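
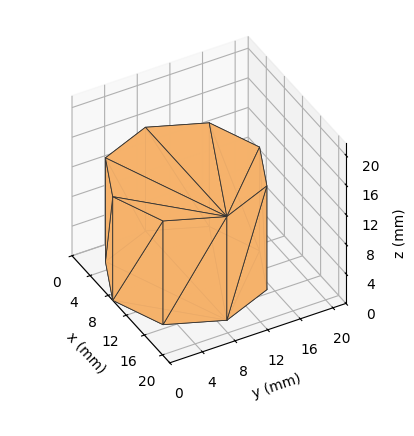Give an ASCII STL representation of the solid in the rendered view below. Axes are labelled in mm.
Reading the render: the shape is a regular 8-sided prism (a cylinder approximated with 8 flat sides), circumscribed radius ≈ 9 mm, height ≈ 14 mm (dimensions read to the nearest mm from the axis ticks). For the STL, each face is triangulated and given an outward normal.

solid part
  facet normal 0.0000 0.0000 -1.0000
    outer loop
      vertex 9.000 18.000 0.000
      vertex 15.364 15.364 0.000
      vertex 18.000 9.000 0.000
    endloop
  endfacet
  facet normal 0.0000 0.0000 -1.0000
    outer loop
      vertex 2.636 15.364 0.000
      vertex 9.000 18.000 0.000
      vertex 18.000 9.000 0.000
    endloop
  endfacet
  facet normal 0.0000 0.0000 -1.0000
    outer loop
      vertex 0.000 9.000 0.000
      vertex 2.636 15.364 0.000
      vertex 18.000 9.000 0.000
    endloop
  endfacet
  facet normal 0.0000 0.0000 -1.0000
    outer loop
      vertex 2.636 2.636 0.000
      vertex 0.000 9.000 0.000
      vertex 18.000 9.000 0.000
    endloop
  endfacet
  facet normal 0.0000 0.0000 -1.0000
    outer loop
      vertex 9.000 0.000 0.000
      vertex 2.636 2.636 0.000
      vertex 18.000 9.000 0.000
    endloop
  endfacet
  facet normal 0.0000 0.0000 -1.0000
    outer loop
      vertex 15.364 2.636 0.000
      vertex 9.000 0.000 0.000
      vertex 18.000 9.000 0.000
    endloop
  endfacet
  facet normal 0.0000 0.0000 1.0000
    outer loop
      vertex 18.000 9.000 14.000
      vertex 15.364 15.364 14.000
      vertex 9.000 18.000 14.000
    endloop
  endfacet
  facet normal 0.0000 0.0000 1.0000
    outer loop
      vertex 18.000 9.000 14.000
      vertex 9.000 18.000 14.000
      vertex 2.636 15.364 14.000
    endloop
  endfacet
  facet normal 0.0000 0.0000 1.0000
    outer loop
      vertex 18.000 9.000 14.000
      vertex 2.636 15.364 14.000
      vertex 0.000 9.000 14.000
    endloop
  endfacet
  facet normal 0.0000 0.0000 1.0000
    outer loop
      vertex 18.000 9.000 14.000
      vertex 0.000 9.000 14.000
      vertex 2.636 2.636 14.000
    endloop
  endfacet
  facet normal 0.0000 0.0000 1.0000
    outer loop
      vertex 18.000 9.000 14.000
      vertex 2.636 2.636 14.000
      vertex 9.000 0.000 14.000
    endloop
  endfacet
  facet normal 0.0000 0.0000 1.0000
    outer loop
      vertex 18.000 9.000 14.000
      vertex 9.000 0.000 14.000
      vertex 15.364 2.636 14.000
    endloop
  endfacet
  facet normal 0.9239 0.3827 0.0000
    outer loop
      vertex 18.000 9.000 0.000
      vertex 15.364 15.364 0.000
      vertex 15.364 15.364 14.000
    endloop
  endfacet
  facet normal 0.9239 0.3827 0.0000
    outer loop
      vertex 18.000 9.000 0.000
      vertex 15.364 15.364 14.000
      vertex 18.000 9.000 14.000
    endloop
  endfacet
  facet normal 0.3827 0.9239 0.0000
    outer loop
      vertex 15.364 15.364 0.000
      vertex 9.000 18.000 0.000
      vertex 9.000 18.000 14.000
    endloop
  endfacet
  facet normal 0.3827 0.9239 0.0000
    outer loop
      vertex 15.364 15.364 0.000
      vertex 9.000 18.000 14.000
      vertex 15.364 15.364 14.000
    endloop
  endfacet
  facet normal -0.3827 0.9239 0.0000
    outer loop
      vertex 9.000 18.000 0.000
      vertex 2.636 15.364 0.000
      vertex 2.636 15.364 14.000
    endloop
  endfacet
  facet normal -0.3827 0.9239 0.0000
    outer loop
      vertex 9.000 18.000 0.000
      vertex 2.636 15.364 14.000
      vertex 9.000 18.000 14.000
    endloop
  endfacet
  facet normal -0.9239 0.3827 0.0000
    outer loop
      vertex 2.636 15.364 0.000
      vertex 0.000 9.000 0.000
      vertex 0.000 9.000 14.000
    endloop
  endfacet
  facet normal -0.9239 0.3827 0.0000
    outer loop
      vertex 2.636 15.364 0.000
      vertex 0.000 9.000 14.000
      vertex 2.636 15.364 14.000
    endloop
  endfacet
  facet normal -0.9239 -0.3827 0.0000
    outer loop
      vertex 0.000 9.000 0.000
      vertex 2.636 2.636 0.000
      vertex 2.636 2.636 14.000
    endloop
  endfacet
  facet normal -0.9239 -0.3827 0.0000
    outer loop
      vertex 0.000 9.000 0.000
      vertex 2.636 2.636 14.000
      vertex 0.000 9.000 14.000
    endloop
  endfacet
  facet normal -0.3827 -0.9239 0.0000
    outer loop
      vertex 2.636 2.636 0.000
      vertex 9.000 0.000 0.000
      vertex 9.000 0.000 14.000
    endloop
  endfacet
  facet normal -0.3827 -0.9239 0.0000
    outer loop
      vertex 2.636 2.636 0.000
      vertex 9.000 0.000 14.000
      vertex 2.636 2.636 14.000
    endloop
  endfacet
  facet normal 0.3827 -0.9239 0.0000
    outer loop
      vertex 9.000 0.000 0.000
      vertex 15.364 2.636 0.000
      vertex 15.364 2.636 14.000
    endloop
  endfacet
  facet normal 0.3827 -0.9239 0.0000
    outer loop
      vertex 9.000 0.000 0.000
      vertex 15.364 2.636 14.000
      vertex 9.000 0.000 14.000
    endloop
  endfacet
  facet normal 0.9239 -0.3827 0.0000
    outer loop
      vertex 15.364 2.636 0.000
      vertex 18.000 9.000 0.000
      vertex 18.000 9.000 14.000
    endloop
  endfacet
  facet normal 0.9239 -0.3827 0.0000
    outer loop
      vertex 15.364 2.636 0.000
      vertex 18.000 9.000 14.000
      vertex 15.364 2.636 14.000
    endloop
  endfacet
endsolid part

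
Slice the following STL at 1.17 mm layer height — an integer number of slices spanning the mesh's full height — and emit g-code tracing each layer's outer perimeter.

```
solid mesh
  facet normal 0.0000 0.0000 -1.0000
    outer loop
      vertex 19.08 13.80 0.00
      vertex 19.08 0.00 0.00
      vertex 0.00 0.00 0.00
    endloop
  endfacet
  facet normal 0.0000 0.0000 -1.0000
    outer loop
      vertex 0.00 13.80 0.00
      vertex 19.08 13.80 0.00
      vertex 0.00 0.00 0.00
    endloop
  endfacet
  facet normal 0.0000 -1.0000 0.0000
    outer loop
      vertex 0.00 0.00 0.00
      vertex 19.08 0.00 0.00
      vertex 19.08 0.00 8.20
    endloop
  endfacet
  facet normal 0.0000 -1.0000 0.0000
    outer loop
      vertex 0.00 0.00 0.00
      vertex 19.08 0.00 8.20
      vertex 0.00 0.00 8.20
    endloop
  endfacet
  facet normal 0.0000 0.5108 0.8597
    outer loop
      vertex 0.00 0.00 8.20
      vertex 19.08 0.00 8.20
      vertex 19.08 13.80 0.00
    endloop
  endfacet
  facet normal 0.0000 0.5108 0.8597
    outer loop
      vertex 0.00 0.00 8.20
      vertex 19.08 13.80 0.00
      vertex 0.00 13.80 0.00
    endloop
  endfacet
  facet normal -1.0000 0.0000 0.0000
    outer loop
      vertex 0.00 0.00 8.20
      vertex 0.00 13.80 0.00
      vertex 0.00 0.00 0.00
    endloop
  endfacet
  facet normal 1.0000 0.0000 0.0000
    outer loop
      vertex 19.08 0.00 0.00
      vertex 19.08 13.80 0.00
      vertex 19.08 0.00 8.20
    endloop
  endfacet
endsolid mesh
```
; perimeter-only toolpath
G21 ; units = mm
G90 ; absolute positioning
G28 ; home
; layer 1
G0 Z1.17
G0 X0.00 Y0.00
G1 X19.08 Y0.00
G1 X19.08 Y11.83
G1 X0.00 Y11.83
G1 X0.00 Y0.00
; layer 2
G0 Z2.34
G0 X0.00 Y0.00
G1 X19.08 Y0.00
G1 X19.08 Y9.86
G1 X0.00 Y9.86
G1 X0.00 Y0.00
; layer 3
G0 Z3.51
G0 X0.00 Y0.00
G1 X19.08 Y0.00
G1 X19.08 Y7.89
G1 X0.00 Y7.89
G1 X0.00 Y0.00
; layer 4
G0 Z4.69
G0 X0.00 Y0.00
G1 X19.08 Y0.00
G1 X19.08 Y5.91
G1 X0.00 Y5.91
G1 X0.00 Y0.00
; layer 5
G0 Z5.86
G0 X0.00 Y0.00
G1 X19.08 Y0.00
G1 X19.08 Y3.94
G1 X0.00 Y3.94
G1 X0.00 Y0.00
; layer 6
G0 Z7.03
G0 X0.00 Y0.00
G1 X19.08 Y0.00
G1 X19.08 Y1.97
G1 X0.00 Y1.97
G1 X0.00 Y0.00
M2 ; end

The solid is a wedge (ramp): 19.1 × 13.8 mm base, rising to 8.2 mm along the y=0 edge and sloping linearly to z=0 at y=13.8. Slicing at Δz = 1.17 mm — 7 equal slices spanning the solid's height, so layer i sits at z = i·h/7 — gives 6 non-empty perimeters. Each is a 4-segment closed polygon; G0 lifts to the layer z and rapids to the start vertex, then G1 traces the edges. The cross-section shrinks linearly with z (the slice at the apex is degenerate and omitted).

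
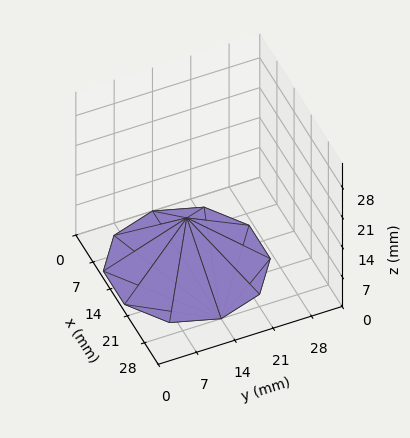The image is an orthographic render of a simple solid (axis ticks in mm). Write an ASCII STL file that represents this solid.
Reading the render: the shape is a regular 10-sided pyramid, base circumscribed radius ≈ 14 mm, apex at z ≈ 11 mm (dimensions read to the nearest mm from the axis ticks). For the STL, each face is triangulated and given an outward normal.

solid part
  facet normal 0.0000 0.0000 -1.0000
    outer loop
      vertex 18.33 27.31 0.00
      vertex 25.33 22.23 0.00
      vertex 28.00 14.00 0.00
    endloop
  endfacet
  facet normal 0.0000 0.0000 -1.0000
    outer loop
      vertex 9.67 27.31 0.00
      vertex 18.33 27.31 0.00
      vertex 28.00 14.00 0.00
    endloop
  endfacet
  facet normal 0.0000 0.0000 -1.0000
    outer loop
      vertex 2.67 22.23 0.00
      vertex 9.67 27.31 0.00
      vertex 28.00 14.00 0.00
    endloop
  endfacet
  facet normal 0.0000 0.0000 -1.0000
    outer loop
      vertex 0.00 14.00 0.00
      vertex 2.67 22.23 0.00
      vertex 28.00 14.00 0.00
    endloop
  endfacet
  facet normal 0.0000 0.0000 -1.0000
    outer loop
      vertex 2.67 5.77 0.00
      vertex 0.00 14.00 0.00
      vertex 28.00 14.00 0.00
    endloop
  endfacet
  facet normal 0.0000 0.0000 -1.0000
    outer loop
      vertex 9.67 0.69 0.00
      vertex 2.67 5.77 0.00
      vertex 28.00 14.00 0.00
    endloop
  endfacet
  facet normal 0.0000 0.0000 -1.0000
    outer loop
      vertex 18.33 0.69 0.00
      vertex 9.67 0.69 0.00
      vertex 28.00 14.00 0.00
    endloop
  endfacet
  facet normal 0.0000 0.0000 -1.0000
    outer loop
      vertex 25.33 5.77 0.00
      vertex 18.33 0.69 0.00
      vertex 28.00 14.00 0.00
    endloop
  endfacet
  facet normal 0.6058 0.1965 0.7710
    outer loop
      vertex 28.00 14.00 0.00
      vertex 25.33 22.23 0.00
      vertex 14.00 14.00 11.00
    endloop
  endfacet
  facet normal 0.3741 0.5155 0.7710
    outer loop
      vertex 25.33 22.23 0.00
      vertex 18.33 27.31 0.00
      vertex 14.00 14.00 11.00
    endloop
  endfacet
  facet normal 0.0000 0.6370 0.7708
    outer loop
      vertex 18.33 27.31 0.00
      vertex 9.67 27.31 0.00
      vertex 14.00 14.00 11.00
    endloop
  endfacet
  facet normal -0.3741 0.5155 0.7710
    outer loop
      vertex 9.67 27.31 0.00
      vertex 2.67 22.23 0.00
      vertex 14.00 14.00 11.00
    endloop
  endfacet
  facet normal -0.6058 0.1965 0.7710
    outer loop
      vertex 2.67 22.23 0.00
      vertex 0.00 14.00 0.00
      vertex 14.00 14.00 11.00
    endloop
  endfacet
  facet normal -0.6058 -0.1965 0.7710
    outer loop
      vertex 0.00 14.00 0.00
      vertex 2.67 5.77 0.00
      vertex 14.00 14.00 11.00
    endloop
  endfacet
  facet normal -0.3741 -0.5155 0.7710
    outer loop
      vertex 2.67 5.77 0.00
      vertex 9.67 0.69 0.00
      vertex 14.00 14.00 11.00
    endloop
  endfacet
  facet normal 0.0000 -0.6370 0.7708
    outer loop
      vertex 9.67 0.69 0.00
      vertex 18.33 0.69 0.00
      vertex 14.00 14.00 11.00
    endloop
  endfacet
  facet normal 0.3741 -0.5155 0.7710
    outer loop
      vertex 18.33 0.69 0.00
      vertex 25.33 5.77 0.00
      vertex 14.00 14.00 11.00
    endloop
  endfacet
  facet normal 0.6058 -0.1965 0.7710
    outer loop
      vertex 25.33 5.77 0.00
      vertex 28.00 14.00 0.00
      vertex 14.00 14.00 11.00
    endloop
  endfacet
endsolid part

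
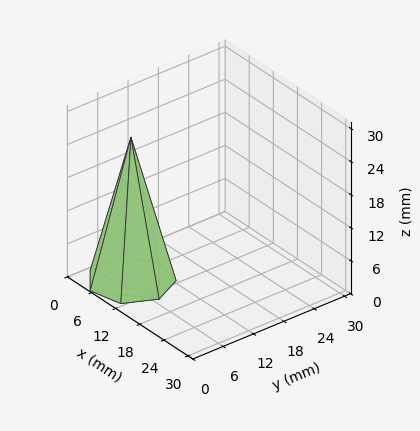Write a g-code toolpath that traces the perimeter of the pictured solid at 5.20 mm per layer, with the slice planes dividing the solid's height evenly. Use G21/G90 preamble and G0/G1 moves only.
Reading the render: the shape is a regular 7-sided pyramid, base circumscribed radius ≈ 7 mm, apex at z ≈ 26 mm (dimensions read to the nearest mm from the axis ticks). For the g-code, the solid's height is divided into equal slices at the stated Δz and each level perimeter traced with G1 moves after a G0 lift.

; perimeter-only toolpath
G21 ; units = mm
G90 ; absolute positioning
G28 ; home
; layer 1
G0 Z5.20
G0 X12.60 Y7.00
G1 X10.49 Y11.38
G1 X5.75 Y12.46
G1 X1.95 Y9.43
G1 X1.95 Y4.57
G1 X5.75 Y1.54
G1 X10.49 Y2.62
G1 X12.60 Y7.00
; layer 2
G0 Z10.40
G0 X11.20 Y7.00
G1 X9.62 Y10.28
G1 X6.06 Y11.09
G1 X3.21 Y8.82
G1 X3.21 Y5.18
G1 X6.06 Y2.91
G1 X9.62 Y3.72
G1 X11.20 Y7.00
; layer 3
G0 Z15.60
G0 X9.80 Y7.00
G1 X8.74 Y9.19
G1 X6.38 Y9.73
G1 X4.48 Y8.22
G1 X4.48 Y5.78
G1 X6.38 Y4.27
G1 X8.74 Y4.81
G1 X9.80 Y7.00
; layer 4
G0 Z20.80
G0 X8.40 Y7.00
G1 X7.87 Y8.09
G1 X6.69 Y8.36
G1 X5.74 Y7.61
G1 X5.74 Y6.39
G1 X6.69 Y5.64
G1 X7.87 Y5.91
G1 X8.40 Y7.00
M2 ; end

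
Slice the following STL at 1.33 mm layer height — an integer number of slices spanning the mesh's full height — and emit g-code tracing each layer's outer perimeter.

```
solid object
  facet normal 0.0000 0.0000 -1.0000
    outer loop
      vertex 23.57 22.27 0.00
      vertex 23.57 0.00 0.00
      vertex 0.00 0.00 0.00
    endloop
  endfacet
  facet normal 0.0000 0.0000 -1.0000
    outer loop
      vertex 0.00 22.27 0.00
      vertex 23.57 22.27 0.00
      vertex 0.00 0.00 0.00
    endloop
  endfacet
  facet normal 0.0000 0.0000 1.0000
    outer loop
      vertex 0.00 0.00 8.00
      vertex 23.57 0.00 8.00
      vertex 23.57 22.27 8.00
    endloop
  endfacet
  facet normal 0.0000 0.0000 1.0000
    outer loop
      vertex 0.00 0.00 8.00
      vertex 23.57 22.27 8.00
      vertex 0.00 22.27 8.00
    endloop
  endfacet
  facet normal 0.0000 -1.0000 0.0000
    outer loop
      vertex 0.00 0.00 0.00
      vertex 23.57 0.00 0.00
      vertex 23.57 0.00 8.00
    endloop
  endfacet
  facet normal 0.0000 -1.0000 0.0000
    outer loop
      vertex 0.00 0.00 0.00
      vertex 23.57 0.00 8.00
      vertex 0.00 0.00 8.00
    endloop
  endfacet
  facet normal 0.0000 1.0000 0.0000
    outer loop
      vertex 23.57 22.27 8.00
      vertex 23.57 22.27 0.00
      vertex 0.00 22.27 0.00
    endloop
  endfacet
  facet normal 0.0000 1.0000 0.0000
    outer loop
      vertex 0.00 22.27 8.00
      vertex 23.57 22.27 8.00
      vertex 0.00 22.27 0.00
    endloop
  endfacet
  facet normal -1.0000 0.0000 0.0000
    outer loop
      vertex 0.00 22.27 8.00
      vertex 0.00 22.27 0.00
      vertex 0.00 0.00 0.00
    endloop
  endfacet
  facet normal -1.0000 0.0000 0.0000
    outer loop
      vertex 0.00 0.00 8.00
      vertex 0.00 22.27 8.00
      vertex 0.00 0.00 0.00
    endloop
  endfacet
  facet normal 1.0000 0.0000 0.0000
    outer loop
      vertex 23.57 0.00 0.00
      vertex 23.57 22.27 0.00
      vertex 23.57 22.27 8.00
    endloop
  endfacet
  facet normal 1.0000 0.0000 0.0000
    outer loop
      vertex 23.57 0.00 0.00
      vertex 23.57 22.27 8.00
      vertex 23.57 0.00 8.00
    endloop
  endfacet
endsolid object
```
; perimeter-only toolpath
G21 ; units = mm
G90 ; absolute positioning
G28 ; home
; layer 1
G0 Z1.33
G0 X0.00 Y0.00
G1 X23.57 Y0.00
G1 X23.57 Y22.27
G1 X0.00 Y22.27
G1 X0.00 Y0.00
; layer 2
G0 Z2.67
G0 X0.00 Y0.00
G1 X23.57 Y0.00
G1 X23.57 Y22.27
G1 X0.00 Y22.27
G1 X0.00 Y0.00
; layer 3
G0 Z4.00
G0 X0.00 Y0.00
G1 X23.57 Y0.00
G1 X23.57 Y22.27
G1 X0.00 Y22.27
G1 X0.00 Y0.00
; layer 4
G0 Z5.33
G0 X0.00 Y0.00
G1 X23.57 Y0.00
G1 X23.57 Y22.27
G1 X0.00 Y22.27
G1 X0.00 Y0.00
; layer 5
G0 Z6.67
G0 X0.00 Y0.00
G1 X23.57 Y0.00
G1 X23.57 Y22.27
G1 X0.00 Y22.27
G1 X0.00 Y0.00
; layer 6
G0 Z8.00
G0 X0.00 Y0.00
G1 X23.57 Y0.00
G1 X23.57 Y22.27
G1 X0.00 Y22.27
G1 X0.00 Y0.00
M2 ; end

The solid is a rectangular box, roughly 23.6 × 22.3 mm footprint and 8 mm tall. Slicing at Δz = 1.33 mm — 6 equal slices spanning the solid's height, so layer i sits at z = i·h/6 — gives 6 non-empty perimeters. Each is a 4-segment closed polygon; G0 lifts to the layer z and rapids to the start vertex, then G1 traces the edges.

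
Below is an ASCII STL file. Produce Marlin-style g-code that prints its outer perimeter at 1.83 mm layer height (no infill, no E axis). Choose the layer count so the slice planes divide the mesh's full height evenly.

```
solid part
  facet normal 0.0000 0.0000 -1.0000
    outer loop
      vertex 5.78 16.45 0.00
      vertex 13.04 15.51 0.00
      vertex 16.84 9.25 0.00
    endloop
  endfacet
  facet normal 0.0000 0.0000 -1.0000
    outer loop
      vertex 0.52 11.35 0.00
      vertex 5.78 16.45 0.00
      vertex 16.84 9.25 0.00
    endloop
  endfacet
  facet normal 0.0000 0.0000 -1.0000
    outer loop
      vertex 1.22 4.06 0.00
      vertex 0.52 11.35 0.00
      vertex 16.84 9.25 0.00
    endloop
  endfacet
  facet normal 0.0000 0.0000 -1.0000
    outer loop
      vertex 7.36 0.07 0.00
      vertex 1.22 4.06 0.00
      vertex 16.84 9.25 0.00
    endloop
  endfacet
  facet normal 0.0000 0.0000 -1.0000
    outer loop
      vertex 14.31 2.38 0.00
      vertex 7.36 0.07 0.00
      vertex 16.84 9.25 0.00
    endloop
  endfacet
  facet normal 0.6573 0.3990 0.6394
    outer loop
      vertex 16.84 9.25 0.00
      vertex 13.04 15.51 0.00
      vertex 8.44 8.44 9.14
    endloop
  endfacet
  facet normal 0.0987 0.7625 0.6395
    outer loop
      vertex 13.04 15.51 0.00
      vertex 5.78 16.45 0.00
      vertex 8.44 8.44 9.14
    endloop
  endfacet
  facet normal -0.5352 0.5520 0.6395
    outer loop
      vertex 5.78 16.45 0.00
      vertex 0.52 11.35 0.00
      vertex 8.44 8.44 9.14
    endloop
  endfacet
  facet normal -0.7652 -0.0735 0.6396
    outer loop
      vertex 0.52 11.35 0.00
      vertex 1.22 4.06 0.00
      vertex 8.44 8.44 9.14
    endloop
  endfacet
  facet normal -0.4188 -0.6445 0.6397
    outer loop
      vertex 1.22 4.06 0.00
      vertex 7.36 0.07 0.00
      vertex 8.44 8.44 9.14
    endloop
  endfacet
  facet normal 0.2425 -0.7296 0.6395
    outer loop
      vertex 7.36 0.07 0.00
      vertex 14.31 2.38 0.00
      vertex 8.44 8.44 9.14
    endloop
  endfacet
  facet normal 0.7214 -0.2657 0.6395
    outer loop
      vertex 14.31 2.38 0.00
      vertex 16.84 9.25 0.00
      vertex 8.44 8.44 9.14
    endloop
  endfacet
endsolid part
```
; perimeter-only toolpath
G21 ; units = mm
G90 ; absolute positioning
G28 ; home
; layer 1
G0 Z1.83
G0 X15.16 Y9.09
G1 X12.12 Y14.10
G1 X6.31 Y14.85
G1 X2.10 Y10.77
G1 X2.66 Y4.94
G1 X7.58 Y1.74
G1 X13.14 Y3.59
G1 X15.16 Y9.09
; layer 2
G0 Z3.66
G0 X13.48 Y8.93
G1 X11.20 Y12.68
G1 X6.84 Y13.25
G1 X3.69 Y10.19
G1 X4.11 Y5.81
G1 X7.79 Y3.42
G1 X11.96 Y4.80
G1 X13.48 Y8.93
; layer 3
G0 Z5.48
G0 X11.80 Y8.76
G1 X10.28 Y11.27
G1 X7.38 Y11.64
G1 X5.27 Y9.60
G1 X5.55 Y6.69
G1 X8.01 Y5.09
G1 X10.79 Y6.02
G1 X11.80 Y8.76
; layer 4
G0 Z7.31
G0 X10.12 Y8.60
G1 X9.36 Y9.85
G1 X7.91 Y10.04
G1 X6.86 Y9.02
G1 X7.00 Y7.56
G1 X8.22 Y6.77
G1 X9.61 Y7.23
G1 X10.12 Y8.60
M2 ; end

The solid is a regular 7-sided pyramid, base circumscribed radius ≈ 8.44 mm, apex at z ≈ 9.14 mm. Slicing at Δz = 1.83 mm — 5 equal slices spanning the solid's height, so layer i sits at z = i·h/5 — gives 4 non-empty perimeters. Each is a 7-segment closed polygon; G0 lifts to the layer z and rapids to the start vertex, then G1 traces the edges. The cross-section shrinks linearly with z (the slice at the apex is degenerate and omitted).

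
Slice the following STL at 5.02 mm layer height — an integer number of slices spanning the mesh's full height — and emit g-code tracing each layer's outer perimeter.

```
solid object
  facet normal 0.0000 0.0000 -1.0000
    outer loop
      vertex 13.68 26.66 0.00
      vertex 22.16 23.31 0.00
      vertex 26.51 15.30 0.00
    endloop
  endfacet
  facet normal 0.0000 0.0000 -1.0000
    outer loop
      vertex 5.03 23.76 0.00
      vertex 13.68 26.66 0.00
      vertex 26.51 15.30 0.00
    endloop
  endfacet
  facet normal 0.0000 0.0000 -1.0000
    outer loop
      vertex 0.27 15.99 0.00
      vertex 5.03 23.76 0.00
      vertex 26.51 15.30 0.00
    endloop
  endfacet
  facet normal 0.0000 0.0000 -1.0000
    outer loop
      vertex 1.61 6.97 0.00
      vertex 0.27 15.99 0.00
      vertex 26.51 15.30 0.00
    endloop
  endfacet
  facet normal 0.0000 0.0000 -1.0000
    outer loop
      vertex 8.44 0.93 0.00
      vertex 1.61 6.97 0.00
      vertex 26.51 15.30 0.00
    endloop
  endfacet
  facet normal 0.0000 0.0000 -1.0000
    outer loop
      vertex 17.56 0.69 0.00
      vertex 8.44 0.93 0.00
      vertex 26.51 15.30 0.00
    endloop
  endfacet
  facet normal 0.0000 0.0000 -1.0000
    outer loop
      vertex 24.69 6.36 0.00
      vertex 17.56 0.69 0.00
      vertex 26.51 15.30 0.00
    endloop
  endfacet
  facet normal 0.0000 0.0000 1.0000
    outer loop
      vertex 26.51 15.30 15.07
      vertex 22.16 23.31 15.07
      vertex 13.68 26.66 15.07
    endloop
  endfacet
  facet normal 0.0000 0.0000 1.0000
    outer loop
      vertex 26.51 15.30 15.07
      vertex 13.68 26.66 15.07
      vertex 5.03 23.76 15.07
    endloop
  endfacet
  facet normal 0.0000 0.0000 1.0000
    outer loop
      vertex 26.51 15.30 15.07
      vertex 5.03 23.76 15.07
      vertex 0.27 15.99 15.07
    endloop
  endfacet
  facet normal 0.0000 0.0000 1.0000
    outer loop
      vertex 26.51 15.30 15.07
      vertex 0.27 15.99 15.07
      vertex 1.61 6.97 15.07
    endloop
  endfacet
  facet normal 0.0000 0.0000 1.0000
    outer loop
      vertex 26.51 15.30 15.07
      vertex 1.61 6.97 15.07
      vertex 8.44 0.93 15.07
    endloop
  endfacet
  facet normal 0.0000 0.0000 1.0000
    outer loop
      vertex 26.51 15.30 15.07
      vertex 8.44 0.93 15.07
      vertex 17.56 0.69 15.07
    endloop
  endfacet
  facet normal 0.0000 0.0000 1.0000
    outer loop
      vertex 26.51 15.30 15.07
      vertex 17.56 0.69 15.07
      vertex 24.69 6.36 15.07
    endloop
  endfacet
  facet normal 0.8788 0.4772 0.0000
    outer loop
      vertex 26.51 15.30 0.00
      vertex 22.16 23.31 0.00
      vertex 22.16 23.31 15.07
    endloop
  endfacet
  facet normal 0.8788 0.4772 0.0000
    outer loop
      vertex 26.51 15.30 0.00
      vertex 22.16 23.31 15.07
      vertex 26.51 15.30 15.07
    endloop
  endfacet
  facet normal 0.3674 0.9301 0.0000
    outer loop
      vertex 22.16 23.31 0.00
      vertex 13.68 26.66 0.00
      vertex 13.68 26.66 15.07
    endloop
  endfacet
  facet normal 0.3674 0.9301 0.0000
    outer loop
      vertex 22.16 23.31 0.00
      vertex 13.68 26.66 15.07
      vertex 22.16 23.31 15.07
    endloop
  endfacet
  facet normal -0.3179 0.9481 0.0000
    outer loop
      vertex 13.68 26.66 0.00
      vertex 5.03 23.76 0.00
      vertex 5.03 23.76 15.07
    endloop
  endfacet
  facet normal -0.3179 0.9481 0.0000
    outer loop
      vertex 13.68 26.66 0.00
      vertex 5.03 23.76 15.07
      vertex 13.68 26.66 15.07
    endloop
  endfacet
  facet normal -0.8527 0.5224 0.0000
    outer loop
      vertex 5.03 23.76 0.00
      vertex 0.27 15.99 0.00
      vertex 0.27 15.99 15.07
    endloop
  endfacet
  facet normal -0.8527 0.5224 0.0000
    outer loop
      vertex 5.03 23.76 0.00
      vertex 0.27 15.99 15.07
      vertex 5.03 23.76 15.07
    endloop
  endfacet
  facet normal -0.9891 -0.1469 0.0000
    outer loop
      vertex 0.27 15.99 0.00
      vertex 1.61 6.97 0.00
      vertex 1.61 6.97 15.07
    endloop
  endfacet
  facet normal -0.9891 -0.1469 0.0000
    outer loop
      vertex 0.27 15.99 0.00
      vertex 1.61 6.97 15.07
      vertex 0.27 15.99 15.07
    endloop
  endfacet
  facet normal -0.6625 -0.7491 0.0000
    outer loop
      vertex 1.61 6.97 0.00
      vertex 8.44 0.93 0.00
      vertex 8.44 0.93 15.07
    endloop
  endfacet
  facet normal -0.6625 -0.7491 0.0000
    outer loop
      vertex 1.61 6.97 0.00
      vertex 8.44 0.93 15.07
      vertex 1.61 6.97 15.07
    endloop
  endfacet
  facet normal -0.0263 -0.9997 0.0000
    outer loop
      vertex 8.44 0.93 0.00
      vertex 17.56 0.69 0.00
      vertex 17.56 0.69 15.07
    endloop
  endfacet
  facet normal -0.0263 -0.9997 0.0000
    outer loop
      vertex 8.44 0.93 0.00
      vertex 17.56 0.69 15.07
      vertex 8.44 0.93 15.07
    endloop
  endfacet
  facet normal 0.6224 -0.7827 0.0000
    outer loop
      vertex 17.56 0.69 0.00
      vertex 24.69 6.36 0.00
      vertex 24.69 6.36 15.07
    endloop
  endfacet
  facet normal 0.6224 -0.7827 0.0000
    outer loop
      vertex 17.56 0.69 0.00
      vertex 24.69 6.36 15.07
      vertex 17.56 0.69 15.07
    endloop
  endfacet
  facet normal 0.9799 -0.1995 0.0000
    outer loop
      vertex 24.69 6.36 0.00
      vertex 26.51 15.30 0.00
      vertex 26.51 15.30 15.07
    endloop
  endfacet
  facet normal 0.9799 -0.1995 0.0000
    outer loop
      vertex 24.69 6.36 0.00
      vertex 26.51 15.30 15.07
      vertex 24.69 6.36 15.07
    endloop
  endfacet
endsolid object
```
; perimeter-only toolpath
G21 ; units = mm
G90 ; absolute positioning
G28 ; home
; layer 1
G0 Z5.02
G0 X26.51 Y15.30
G1 X22.16 Y23.31
G1 X13.68 Y26.66
G1 X5.03 Y23.76
G1 X0.27 Y15.99
G1 X1.61 Y6.97
G1 X8.44 Y0.93
G1 X17.56 Y0.69
G1 X24.69 Y6.36
G1 X26.51 Y15.30
; layer 2
G0 Z10.05
G0 X26.51 Y15.30
G1 X22.16 Y23.31
G1 X13.68 Y26.66
G1 X5.03 Y23.76
G1 X0.27 Y15.99
G1 X1.61 Y6.97
G1 X8.44 Y0.93
G1 X17.56 Y0.69
G1 X24.69 Y6.36
G1 X26.51 Y15.30
; layer 3
G0 Z15.07
G0 X26.51 Y15.30
G1 X22.16 Y23.31
G1 X13.68 Y26.66
G1 X5.03 Y23.76
G1 X0.27 Y15.99
G1 X1.61 Y6.97
G1 X8.44 Y0.93
G1 X17.56 Y0.69
G1 X24.69 Y6.36
G1 X26.51 Y15.30
M2 ; end

The solid is a regular 9-sided prism (a cylinder approximated with 9 flat sides), circumscribed radius ≈ 13.3 mm, height ≈ 15.1 mm. Slicing at Δz = 5.02 mm — 3 equal slices spanning the solid's height, so layer i sits at z = i·h/3 — gives 3 non-empty perimeters. Each is a 9-segment closed polygon; G0 lifts to the layer z and rapids to the start vertex, then G1 traces the edges.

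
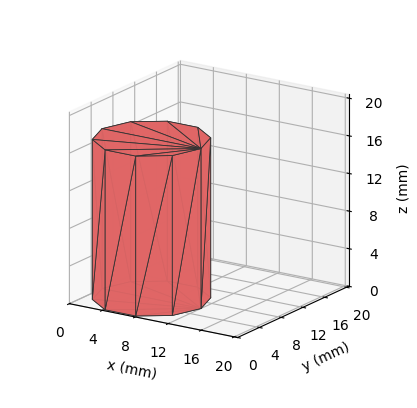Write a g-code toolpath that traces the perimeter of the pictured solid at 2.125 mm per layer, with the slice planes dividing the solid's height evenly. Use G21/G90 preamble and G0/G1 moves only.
Reading the render: the shape is a regular 10-sided prism (a cylinder approximated with 10 flat sides), circumscribed radius ≈ 6 mm, height ≈ 17 mm (dimensions read to the nearest mm from the axis ticks). For the g-code, the solid's height is divided into equal slices at the stated Δz and each level perimeter traced with G1 moves after a G0 lift.

; perimeter-only toolpath
G21 ; units = mm
G90 ; absolute positioning
G28 ; home
; layer 1
G0 Z2.125
G0 X12.000 Y6.000
G1 X10.854 Y9.527
G1 X7.854 Y11.706
G1 X4.146 Y11.706
G1 X1.146 Y9.527
G1 X0.000 Y6.000
G1 X1.146 Y2.473
G1 X4.146 Y0.294
G1 X7.854 Y0.294
G1 X10.854 Y2.473
G1 X12.000 Y6.000
; layer 2
G0 Z4.250
G0 X12.000 Y6.000
G1 X10.854 Y9.527
G1 X7.854 Y11.706
G1 X4.146 Y11.706
G1 X1.146 Y9.527
G1 X0.000 Y6.000
G1 X1.146 Y2.473
G1 X4.146 Y0.294
G1 X7.854 Y0.294
G1 X10.854 Y2.473
G1 X12.000 Y6.000
; layer 3
G0 Z6.375
G0 X12.000 Y6.000
G1 X10.854 Y9.527
G1 X7.854 Y11.706
G1 X4.146 Y11.706
G1 X1.146 Y9.527
G1 X0.000 Y6.000
G1 X1.146 Y2.473
G1 X4.146 Y0.294
G1 X7.854 Y0.294
G1 X10.854 Y2.473
G1 X12.000 Y6.000
; layer 4
G0 Z8.500
G0 X12.000 Y6.000
G1 X10.854 Y9.527
G1 X7.854 Y11.706
G1 X4.146 Y11.706
G1 X1.146 Y9.527
G1 X0.000 Y6.000
G1 X1.146 Y2.473
G1 X4.146 Y0.294
G1 X7.854 Y0.294
G1 X10.854 Y2.473
G1 X12.000 Y6.000
; layer 5
G0 Z10.625
G0 X12.000 Y6.000
G1 X10.854 Y9.527
G1 X7.854 Y11.706
G1 X4.146 Y11.706
G1 X1.146 Y9.527
G1 X0.000 Y6.000
G1 X1.146 Y2.473
G1 X4.146 Y0.294
G1 X7.854 Y0.294
G1 X10.854 Y2.473
G1 X12.000 Y6.000
; layer 6
G0 Z12.750
G0 X12.000 Y6.000
G1 X10.854 Y9.527
G1 X7.854 Y11.706
G1 X4.146 Y11.706
G1 X1.146 Y9.527
G1 X0.000 Y6.000
G1 X1.146 Y2.473
G1 X4.146 Y0.294
G1 X7.854 Y0.294
G1 X10.854 Y2.473
G1 X12.000 Y6.000
; layer 7
G0 Z14.875
G0 X12.000 Y6.000
G1 X10.854 Y9.527
G1 X7.854 Y11.706
G1 X4.146 Y11.706
G1 X1.146 Y9.527
G1 X0.000 Y6.000
G1 X1.146 Y2.473
G1 X4.146 Y0.294
G1 X7.854 Y0.294
G1 X10.854 Y2.473
G1 X12.000 Y6.000
; layer 8
G0 Z17.000
G0 X12.000 Y6.000
G1 X10.854 Y9.527
G1 X7.854 Y11.706
G1 X4.146 Y11.706
G1 X1.146 Y9.527
G1 X0.000 Y6.000
G1 X1.146 Y2.473
G1 X4.146 Y0.294
G1 X7.854 Y0.294
G1 X10.854 Y2.473
G1 X12.000 Y6.000
M2 ; end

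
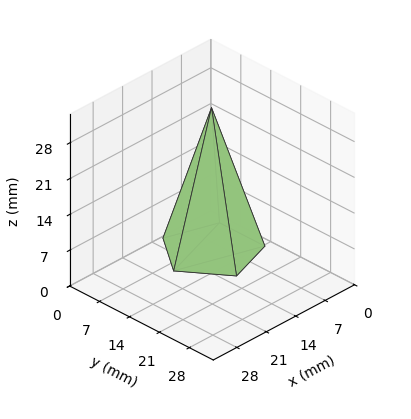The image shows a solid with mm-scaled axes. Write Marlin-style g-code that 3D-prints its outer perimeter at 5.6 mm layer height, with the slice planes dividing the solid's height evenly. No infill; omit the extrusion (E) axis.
Reading the render: the shape is a regular 5-sided pyramid, base circumscribed radius ≈ 9 mm, apex at z ≈ 28 mm (dimensions read to the nearest mm from the axis ticks). For the g-code, the solid's height is divided into equal slices at the stated Δz and each level perimeter traced with G1 moves after a G0 lift.

; perimeter-only toolpath
G21 ; units = mm
G90 ; absolute positioning
G28 ; home
; layer 1
G0 Z5.6
G0 X16.2 Y9.0
G1 X11.2 Y15.9
G1 X3.2 Y13.2
G1 X3.2 Y4.8
G1 X11.2 Y2.1
G1 X16.2 Y9.0
; layer 2
G0 Z11.2
G0 X14.4 Y9.0
G1 X10.7 Y14.2
G1 X4.6 Y12.2
G1 X4.6 Y5.8
G1 X10.7 Y3.8
G1 X14.4 Y9.0
; layer 3
G0 Z16.8
G0 X12.6 Y9.0
G1 X10.1 Y12.4
G1 X6.1 Y11.1
G1 X6.1 Y6.9
G1 X10.1 Y5.6
G1 X12.6 Y9.0
; layer 4
G0 Z22.4
G0 X10.8 Y9.0
G1 X9.6 Y10.7
G1 X7.5 Y10.1
G1 X7.5 Y7.9
G1 X9.6 Y7.3
G1 X10.8 Y9.0
M2 ; end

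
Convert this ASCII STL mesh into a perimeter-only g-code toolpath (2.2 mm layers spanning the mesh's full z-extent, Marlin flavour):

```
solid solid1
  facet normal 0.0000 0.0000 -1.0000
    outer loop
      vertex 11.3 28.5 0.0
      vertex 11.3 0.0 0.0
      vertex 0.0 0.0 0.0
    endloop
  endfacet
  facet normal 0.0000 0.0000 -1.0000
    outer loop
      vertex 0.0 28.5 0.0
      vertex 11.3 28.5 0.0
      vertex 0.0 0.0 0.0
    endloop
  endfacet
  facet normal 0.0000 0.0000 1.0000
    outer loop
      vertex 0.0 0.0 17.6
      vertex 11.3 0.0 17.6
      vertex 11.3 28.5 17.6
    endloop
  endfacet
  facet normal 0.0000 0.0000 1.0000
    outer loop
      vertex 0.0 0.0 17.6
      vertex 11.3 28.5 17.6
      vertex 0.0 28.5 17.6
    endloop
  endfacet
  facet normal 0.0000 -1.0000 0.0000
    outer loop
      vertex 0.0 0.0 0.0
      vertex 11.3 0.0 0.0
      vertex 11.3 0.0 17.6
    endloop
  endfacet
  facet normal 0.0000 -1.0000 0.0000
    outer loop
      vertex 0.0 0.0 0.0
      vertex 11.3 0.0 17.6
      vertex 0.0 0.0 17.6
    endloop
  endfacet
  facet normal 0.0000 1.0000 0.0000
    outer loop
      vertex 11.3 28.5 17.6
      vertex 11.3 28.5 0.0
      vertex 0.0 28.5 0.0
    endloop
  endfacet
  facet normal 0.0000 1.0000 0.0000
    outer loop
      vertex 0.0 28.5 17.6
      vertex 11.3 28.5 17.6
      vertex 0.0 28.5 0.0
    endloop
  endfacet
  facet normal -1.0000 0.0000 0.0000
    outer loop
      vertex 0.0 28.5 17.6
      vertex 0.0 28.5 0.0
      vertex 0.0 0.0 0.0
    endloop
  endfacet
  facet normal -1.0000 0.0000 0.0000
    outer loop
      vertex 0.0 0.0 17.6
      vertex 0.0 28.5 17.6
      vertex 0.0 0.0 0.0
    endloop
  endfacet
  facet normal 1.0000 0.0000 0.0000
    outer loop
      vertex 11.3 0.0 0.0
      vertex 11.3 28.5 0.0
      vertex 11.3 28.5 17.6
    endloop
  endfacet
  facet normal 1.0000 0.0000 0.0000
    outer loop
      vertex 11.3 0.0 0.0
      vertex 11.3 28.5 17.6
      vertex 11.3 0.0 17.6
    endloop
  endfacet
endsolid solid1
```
; perimeter-only toolpath
G21 ; units = mm
G90 ; absolute positioning
G28 ; home
; layer 1
G0 Z2.2
G0 X0.0 Y0.0
G1 X11.3 Y0.0
G1 X11.3 Y28.5
G1 X0.0 Y28.5
G1 X0.0 Y0.0
; layer 2
G0 Z4.4
G0 X0.0 Y0.0
G1 X11.3 Y0.0
G1 X11.3 Y28.5
G1 X0.0 Y28.5
G1 X0.0 Y0.0
; layer 3
G0 Z6.6
G0 X0.0 Y0.0
G1 X11.3 Y0.0
G1 X11.3 Y28.5
G1 X0.0 Y28.5
G1 X0.0 Y0.0
; layer 4
G0 Z8.8
G0 X0.0 Y0.0
G1 X11.3 Y0.0
G1 X11.3 Y28.5
G1 X0.0 Y28.5
G1 X0.0 Y0.0
; layer 5
G0 Z11.0
G0 X0.0 Y0.0
G1 X11.3 Y0.0
G1 X11.3 Y28.5
G1 X0.0 Y28.5
G1 X0.0 Y0.0
; layer 6
G0 Z13.2
G0 X0.0 Y0.0
G1 X11.3 Y0.0
G1 X11.3 Y28.5
G1 X0.0 Y28.5
G1 X0.0 Y0.0
; layer 7
G0 Z15.4
G0 X0.0 Y0.0
G1 X11.3 Y0.0
G1 X11.3 Y28.5
G1 X0.0 Y28.5
G1 X0.0 Y0.0
; layer 8
G0 Z17.6
G0 X0.0 Y0.0
G1 X11.3 Y0.0
G1 X11.3 Y28.5
G1 X0.0 Y28.5
G1 X0.0 Y0.0
M2 ; end

The solid is a rectangular box, roughly 11.3 × 28.5 mm footprint and 17.6 mm tall. Slicing at Δz = 2.2 mm — 8 equal slices spanning the solid's height, so layer i sits at z = i·h/8 — gives 8 non-empty perimeters. Each is a 4-segment closed polygon; G0 lifts to the layer z and rapids to the start vertex, then G1 traces the edges.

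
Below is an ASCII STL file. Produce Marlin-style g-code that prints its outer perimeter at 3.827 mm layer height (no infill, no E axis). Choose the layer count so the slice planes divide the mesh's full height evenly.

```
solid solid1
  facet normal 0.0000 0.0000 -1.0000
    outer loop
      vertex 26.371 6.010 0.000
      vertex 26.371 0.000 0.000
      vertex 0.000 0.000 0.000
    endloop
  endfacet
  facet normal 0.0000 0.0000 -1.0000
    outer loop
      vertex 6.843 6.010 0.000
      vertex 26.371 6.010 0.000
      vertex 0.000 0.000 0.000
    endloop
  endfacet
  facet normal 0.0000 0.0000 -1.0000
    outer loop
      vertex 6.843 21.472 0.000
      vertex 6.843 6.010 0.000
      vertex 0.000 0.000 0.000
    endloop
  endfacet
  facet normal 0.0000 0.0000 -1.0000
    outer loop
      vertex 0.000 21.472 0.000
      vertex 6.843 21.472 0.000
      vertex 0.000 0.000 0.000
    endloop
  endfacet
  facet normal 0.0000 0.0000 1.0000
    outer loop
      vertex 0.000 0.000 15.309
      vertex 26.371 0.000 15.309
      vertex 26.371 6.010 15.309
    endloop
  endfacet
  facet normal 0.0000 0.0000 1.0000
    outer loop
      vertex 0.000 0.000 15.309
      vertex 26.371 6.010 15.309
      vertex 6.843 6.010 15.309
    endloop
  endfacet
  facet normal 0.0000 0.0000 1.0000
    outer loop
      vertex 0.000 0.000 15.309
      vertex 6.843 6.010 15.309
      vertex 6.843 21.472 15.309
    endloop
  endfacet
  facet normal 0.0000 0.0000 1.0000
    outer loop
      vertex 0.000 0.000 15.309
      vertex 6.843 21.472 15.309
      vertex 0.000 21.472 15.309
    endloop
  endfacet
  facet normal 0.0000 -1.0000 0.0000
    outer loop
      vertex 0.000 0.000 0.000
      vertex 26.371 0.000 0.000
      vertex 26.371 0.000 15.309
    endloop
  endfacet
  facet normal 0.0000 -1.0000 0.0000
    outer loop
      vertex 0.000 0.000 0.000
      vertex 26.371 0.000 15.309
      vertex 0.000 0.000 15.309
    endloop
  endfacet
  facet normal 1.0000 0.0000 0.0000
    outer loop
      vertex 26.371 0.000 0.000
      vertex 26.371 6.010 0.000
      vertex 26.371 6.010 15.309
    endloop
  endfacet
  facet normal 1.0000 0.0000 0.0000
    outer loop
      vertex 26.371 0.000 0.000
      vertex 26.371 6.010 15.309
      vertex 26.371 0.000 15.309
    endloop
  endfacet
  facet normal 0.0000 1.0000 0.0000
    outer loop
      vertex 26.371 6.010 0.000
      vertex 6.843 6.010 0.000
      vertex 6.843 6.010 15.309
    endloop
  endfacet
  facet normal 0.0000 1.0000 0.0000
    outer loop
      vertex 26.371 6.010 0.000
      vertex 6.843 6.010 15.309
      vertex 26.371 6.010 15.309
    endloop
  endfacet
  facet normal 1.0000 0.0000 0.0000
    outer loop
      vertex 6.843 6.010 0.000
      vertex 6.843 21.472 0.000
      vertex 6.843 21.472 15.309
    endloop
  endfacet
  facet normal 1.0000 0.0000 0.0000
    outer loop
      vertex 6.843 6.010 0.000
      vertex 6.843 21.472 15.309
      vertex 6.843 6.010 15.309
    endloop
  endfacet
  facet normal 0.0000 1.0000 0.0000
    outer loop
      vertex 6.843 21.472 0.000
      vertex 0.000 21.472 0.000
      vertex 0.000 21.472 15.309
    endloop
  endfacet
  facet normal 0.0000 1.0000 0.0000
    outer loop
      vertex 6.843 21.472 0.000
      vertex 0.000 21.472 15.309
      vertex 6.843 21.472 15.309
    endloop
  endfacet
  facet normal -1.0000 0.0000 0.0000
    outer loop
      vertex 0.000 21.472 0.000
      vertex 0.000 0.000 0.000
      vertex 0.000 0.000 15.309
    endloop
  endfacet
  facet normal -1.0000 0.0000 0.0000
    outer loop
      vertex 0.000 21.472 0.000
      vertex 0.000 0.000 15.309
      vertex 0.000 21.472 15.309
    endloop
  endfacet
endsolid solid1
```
; perimeter-only toolpath
G21 ; units = mm
G90 ; absolute positioning
G28 ; home
; layer 1
G0 Z3.827
G0 X0.000 Y0.000
G1 X26.371 Y0.000
G1 X26.371 Y6.010
G1 X6.843 Y6.010
G1 X6.843 Y21.472
G1 X0.000 Y21.472
G1 X0.000 Y0.000
; layer 2
G0 Z7.654
G0 X0.000 Y0.000
G1 X26.371 Y0.000
G1 X26.371 Y6.010
G1 X6.843 Y6.010
G1 X6.843 Y21.472
G1 X0.000 Y21.472
G1 X0.000 Y0.000
; layer 3
G0 Z11.482
G0 X0.000 Y0.000
G1 X26.371 Y0.000
G1 X26.371 Y6.010
G1 X6.843 Y6.010
G1 X6.843 Y21.472
G1 X0.000 Y21.472
G1 X0.000 Y0.000
; layer 4
G0 Z15.309
G0 X0.000 Y0.000
G1 X26.371 Y0.000
G1 X26.371 Y6.010
G1 X6.843 Y6.010
G1 X6.843 Y21.472
G1 X0.000 Y21.472
G1 X0.000 Y0.000
M2 ; end

The solid is an L-shaped prism: outer 26.4 × 21.5 mm, arm thicknesses ≈ 6.01 mm (horizontal) and 6.84 mm (vertical), extruded 15.3 mm in z. Slicing at Δz = 3.827 mm — 4 equal slices spanning the solid's height, so layer i sits at z = i·h/4 — gives 4 non-empty perimeters. Each is a 6-segment closed polygon; G0 lifts to the layer z and rapids to the start vertex, then G1 traces the edges.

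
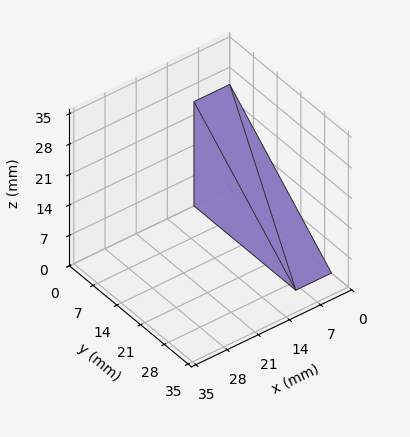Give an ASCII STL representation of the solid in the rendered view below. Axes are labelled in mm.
Reading the render: the shape is a wedge (ramp): 8 × 30 mm base, rising to 24 mm along the y=0 edge and sloping linearly to z=0 at y=30 (dimensions read to the nearest mm from the axis ticks). For the STL, each face is triangulated and given an outward normal.

solid part
  facet normal 0.0000 0.0000 -1.0000
    outer loop
      vertex 8.00 30.00 0.00
      vertex 8.00 0.00 0.00
      vertex 0.00 0.00 0.00
    endloop
  endfacet
  facet normal 0.0000 0.0000 -1.0000
    outer loop
      vertex 0.00 30.00 0.00
      vertex 8.00 30.00 0.00
      vertex 0.00 0.00 0.00
    endloop
  endfacet
  facet normal 0.0000 -1.0000 0.0000
    outer loop
      vertex 0.00 0.00 0.00
      vertex 8.00 0.00 0.00
      vertex 8.00 0.00 24.00
    endloop
  endfacet
  facet normal 0.0000 -1.0000 0.0000
    outer loop
      vertex 0.00 0.00 0.00
      vertex 8.00 0.00 24.00
      vertex 0.00 0.00 24.00
    endloop
  endfacet
  facet normal 0.0000 0.6247 0.7809
    outer loop
      vertex 0.00 0.00 24.00
      vertex 8.00 0.00 24.00
      vertex 8.00 30.00 0.00
    endloop
  endfacet
  facet normal 0.0000 0.6247 0.7809
    outer loop
      vertex 0.00 0.00 24.00
      vertex 8.00 30.00 0.00
      vertex 0.00 30.00 0.00
    endloop
  endfacet
  facet normal -1.0000 0.0000 0.0000
    outer loop
      vertex 0.00 0.00 24.00
      vertex 0.00 30.00 0.00
      vertex 0.00 0.00 0.00
    endloop
  endfacet
  facet normal 1.0000 0.0000 0.0000
    outer loop
      vertex 8.00 0.00 0.00
      vertex 8.00 30.00 0.00
      vertex 8.00 0.00 24.00
    endloop
  endfacet
endsolid part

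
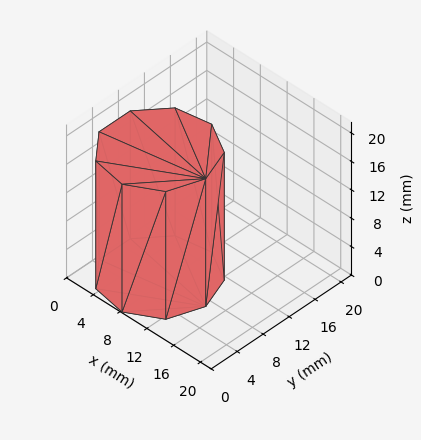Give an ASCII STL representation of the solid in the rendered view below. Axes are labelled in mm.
Reading the render: the shape is a regular 9-sided prism (a cylinder approximated with 9 flat sides), circumscribed radius ≈ 7 mm, height ≈ 18 mm (dimensions read to the nearest mm from the axis ticks). For the STL, each face is triangulated and given an outward normal.

solid part
  facet normal 0.0000 0.0000 -1.0000
    outer loop
      vertex 8.2 13.9 0.0
      vertex 12.4 11.5 0.0
      vertex 14.0 7.0 0.0
    endloop
  endfacet
  facet normal 0.0000 0.0000 -1.0000
    outer loop
      vertex 3.5 13.1 0.0
      vertex 8.2 13.9 0.0
      vertex 14.0 7.0 0.0
    endloop
  endfacet
  facet normal 0.0000 0.0000 -1.0000
    outer loop
      vertex 0.4 9.4 0.0
      vertex 3.5 13.1 0.0
      vertex 14.0 7.0 0.0
    endloop
  endfacet
  facet normal 0.0000 0.0000 -1.0000
    outer loop
      vertex 0.4 4.6 0.0
      vertex 0.4 9.4 0.0
      vertex 14.0 7.0 0.0
    endloop
  endfacet
  facet normal 0.0000 0.0000 -1.0000
    outer loop
      vertex 3.5 0.9 0.0
      vertex 0.4 4.6 0.0
      vertex 14.0 7.0 0.0
    endloop
  endfacet
  facet normal 0.0000 0.0000 -1.0000
    outer loop
      vertex 8.2 0.1 0.0
      vertex 3.5 0.9 0.0
      vertex 14.0 7.0 0.0
    endloop
  endfacet
  facet normal 0.0000 0.0000 -1.0000
    outer loop
      vertex 12.4 2.5 0.0
      vertex 8.2 0.1 0.0
      vertex 14.0 7.0 0.0
    endloop
  endfacet
  facet normal 0.0000 0.0000 1.0000
    outer loop
      vertex 14.0 7.0 18.0
      vertex 12.4 11.5 18.0
      vertex 8.2 13.9 18.0
    endloop
  endfacet
  facet normal 0.0000 0.0000 1.0000
    outer loop
      vertex 14.0 7.0 18.0
      vertex 8.2 13.9 18.0
      vertex 3.5 13.1 18.0
    endloop
  endfacet
  facet normal 0.0000 0.0000 1.0000
    outer loop
      vertex 14.0 7.0 18.0
      vertex 3.5 13.1 18.0
      vertex 0.4 9.4 18.0
    endloop
  endfacet
  facet normal 0.0000 0.0000 1.0000
    outer loop
      vertex 14.0 7.0 18.0
      vertex 0.4 9.4 18.0
      vertex 0.4 4.6 18.0
    endloop
  endfacet
  facet normal 0.0000 0.0000 1.0000
    outer loop
      vertex 14.0 7.0 18.0
      vertex 0.4 4.6 18.0
      vertex 3.5 0.9 18.0
    endloop
  endfacet
  facet normal 0.0000 0.0000 1.0000
    outer loop
      vertex 14.0 7.0 18.0
      vertex 3.5 0.9 18.0
      vertex 8.2 0.1 18.0
    endloop
  endfacet
  facet normal 0.0000 0.0000 1.0000
    outer loop
      vertex 14.0 7.0 18.0
      vertex 8.2 0.1 18.0
      vertex 12.4 2.5 18.0
    endloop
  endfacet
  facet normal 0.9422 0.3350 0.0000
    outer loop
      vertex 14.0 7.0 0.0
      vertex 12.4 11.5 0.0
      vertex 12.4 11.5 18.0
    endloop
  endfacet
  facet normal 0.9422 0.3350 0.0000
    outer loop
      vertex 14.0 7.0 0.0
      vertex 12.4 11.5 18.0
      vertex 14.0 7.0 18.0
    endloop
  endfacet
  facet normal 0.4961 0.8682 0.0000
    outer loop
      vertex 12.4 11.5 0.0
      vertex 8.2 13.9 0.0
      vertex 8.2 13.9 18.0
    endloop
  endfacet
  facet normal 0.4961 0.8682 0.0000
    outer loop
      vertex 12.4 11.5 0.0
      vertex 8.2 13.9 18.0
      vertex 12.4 11.5 18.0
    endloop
  endfacet
  facet normal -0.1678 0.9858 0.0000
    outer loop
      vertex 8.2 13.9 0.0
      vertex 3.5 13.1 0.0
      vertex 3.5 13.1 18.0
    endloop
  endfacet
  facet normal -0.1678 0.9858 0.0000
    outer loop
      vertex 8.2 13.9 0.0
      vertex 3.5 13.1 18.0
      vertex 8.2 13.9 18.0
    endloop
  endfacet
  facet normal -0.7665 0.6422 0.0000
    outer loop
      vertex 3.5 13.1 0.0
      vertex 0.4 9.4 0.0
      vertex 0.4 9.4 18.0
    endloop
  endfacet
  facet normal -0.7665 0.6422 0.0000
    outer loop
      vertex 3.5 13.1 0.0
      vertex 0.4 9.4 18.0
      vertex 3.5 13.1 18.0
    endloop
  endfacet
  facet normal -1.0000 0.0000 0.0000
    outer loop
      vertex 0.4 9.4 0.0
      vertex 0.4 4.6 0.0
      vertex 0.4 4.6 18.0
    endloop
  endfacet
  facet normal -1.0000 0.0000 0.0000
    outer loop
      vertex 0.4 9.4 0.0
      vertex 0.4 4.6 18.0
      vertex 0.4 9.4 18.0
    endloop
  endfacet
  facet normal -0.7665 -0.6422 0.0000
    outer loop
      vertex 0.4 4.6 0.0
      vertex 3.5 0.9 0.0
      vertex 3.5 0.9 18.0
    endloop
  endfacet
  facet normal -0.7665 -0.6422 0.0000
    outer loop
      vertex 0.4 4.6 0.0
      vertex 3.5 0.9 18.0
      vertex 0.4 4.6 18.0
    endloop
  endfacet
  facet normal -0.1678 -0.9858 0.0000
    outer loop
      vertex 3.5 0.9 0.0
      vertex 8.2 0.1 0.0
      vertex 8.2 0.1 18.0
    endloop
  endfacet
  facet normal -0.1678 -0.9858 0.0000
    outer loop
      vertex 3.5 0.9 0.0
      vertex 8.2 0.1 18.0
      vertex 3.5 0.9 18.0
    endloop
  endfacet
  facet normal 0.4961 -0.8682 0.0000
    outer loop
      vertex 8.2 0.1 0.0
      vertex 12.4 2.5 0.0
      vertex 12.4 2.5 18.0
    endloop
  endfacet
  facet normal 0.4961 -0.8682 0.0000
    outer loop
      vertex 8.2 0.1 0.0
      vertex 12.4 2.5 18.0
      vertex 8.2 0.1 18.0
    endloop
  endfacet
  facet normal 0.9422 -0.3350 0.0000
    outer loop
      vertex 12.4 2.5 0.0
      vertex 14.0 7.0 0.0
      vertex 14.0 7.0 18.0
    endloop
  endfacet
  facet normal 0.9422 -0.3350 0.0000
    outer loop
      vertex 12.4 2.5 0.0
      vertex 14.0 7.0 18.0
      vertex 12.4 2.5 18.0
    endloop
  endfacet
endsolid part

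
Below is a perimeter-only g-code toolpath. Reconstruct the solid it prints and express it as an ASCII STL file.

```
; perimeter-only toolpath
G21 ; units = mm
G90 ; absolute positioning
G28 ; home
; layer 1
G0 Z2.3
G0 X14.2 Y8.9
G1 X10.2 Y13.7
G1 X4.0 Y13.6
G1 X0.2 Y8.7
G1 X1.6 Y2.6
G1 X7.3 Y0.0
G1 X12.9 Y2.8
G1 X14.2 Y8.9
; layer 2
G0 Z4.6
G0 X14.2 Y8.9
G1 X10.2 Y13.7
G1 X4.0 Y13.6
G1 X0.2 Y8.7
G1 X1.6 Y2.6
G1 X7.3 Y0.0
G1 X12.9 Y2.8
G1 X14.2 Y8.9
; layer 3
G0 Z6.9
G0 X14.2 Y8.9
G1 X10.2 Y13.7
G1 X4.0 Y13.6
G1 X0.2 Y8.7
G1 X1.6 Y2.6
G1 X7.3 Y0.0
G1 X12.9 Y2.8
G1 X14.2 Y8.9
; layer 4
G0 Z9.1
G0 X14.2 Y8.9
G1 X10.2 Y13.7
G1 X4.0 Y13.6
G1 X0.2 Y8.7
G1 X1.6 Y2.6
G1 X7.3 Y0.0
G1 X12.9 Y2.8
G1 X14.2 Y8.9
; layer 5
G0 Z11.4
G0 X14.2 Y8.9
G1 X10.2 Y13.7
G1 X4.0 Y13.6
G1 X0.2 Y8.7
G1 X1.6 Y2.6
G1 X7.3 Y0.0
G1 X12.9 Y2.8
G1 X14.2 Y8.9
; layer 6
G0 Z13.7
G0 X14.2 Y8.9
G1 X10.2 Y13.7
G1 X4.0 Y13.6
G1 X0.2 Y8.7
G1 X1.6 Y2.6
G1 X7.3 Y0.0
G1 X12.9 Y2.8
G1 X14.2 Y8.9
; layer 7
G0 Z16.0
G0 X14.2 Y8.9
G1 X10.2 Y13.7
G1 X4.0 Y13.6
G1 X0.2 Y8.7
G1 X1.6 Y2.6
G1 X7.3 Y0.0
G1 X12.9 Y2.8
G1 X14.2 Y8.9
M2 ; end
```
solid part
  facet normal 0.0000 0.0000 -1.0000
    outer loop
      vertex 4.0 13.6 0.0
      vertex 10.2 13.7 0.0
      vertex 14.2 8.9 0.0
    endloop
  endfacet
  facet normal 0.0000 0.0000 -1.0000
    outer loop
      vertex 0.2 8.7 0.0
      vertex 4.0 13.6 0.0
      vertex 14.2 8.9 0.0
    endloop
  endfacet
  facet normal 0.0000 0.0000 -1.0000
    outer loop
      vertex 1.6 2.6 0.0
      vertex 0.2 8.7 0.0
      vertex 14.2 8.9 0.0
    endloop
  endfacet
  facet normal 0.0000 0.0000 -1.0000
    outer loop
      vertex 7.3 0.0 0.0
      vertex 1.6 2.6 0.0
      vertex 14.2 8.9 0.0
    endloop
  endfacet
  facet normal 0.0000 0.0000 -1.0000
    outer loop
      vertex 12.9 2.8 0.0
      vertex 7.3 0.0 0.0
      vertex 14.2 8.9 0.0
    endloop
  endfacet
  facet normal 0.0000 0.0000 1.0000
    outer loop
      vertex 14.2 8.9 16.0
      vertex 10.2 13.7 16.0
      vertex 4.0 13.6 16.0
    endloop
  endfacet
  facet normal 0.0000 0.0000 1.0000
    outer loop
      vertex 14.2 8.9 16.0
      vertex 4.0 13.6 16.0
      vertex 0.2 8.7 16.0
    endloop
  endfacet
  facet normal 0.0000 0.0000 1.0000
    outer loop
      vertex 14.2 8.9 16.0
      vertex 0.2 8.7 16.0
      vertex 1.6 2.6 16.0
    endloop
  endfacet
  facet normal 0.0000 0.0000 1.0000
    outer loop
      vertex 14.2 8.9 16.0
      vertex 1.6 2.6 16.0
      vertex 7.3 0.0 16.0
    endloop
  endfacet
  facet normal 0.0000 0.0000 1.0000
    outer loop
      vertex 14.2 8.9 16.0
      vertex 7.3 0.0 16.0
      vertex 12.9 2.8 16.0
    endloop
  endfacet
  facet normal 0.7682 0.6402 0.0000
    outer loop
      vertex 14.2 8.9 0.0
      vertex 10.2 13.7 0.0
      vertex 10.2 13.7 16.0
    endloop
  endfacet
  facet normal 0.7682 0.6402 0.0000
    outer loop
      vertex 14.2 8.9 0.0
      vertex 10.2 13.7 16.0
      vertex 14.2 8.9 16.0
    endloop
  endfacet
  facet normal -0.0161 0.9999 0.0000
    outer loop
      vertex 10.2 13.7 0.0
      vertex 4.0 13.6 0.0
      vertex 4.0 13.6 16.0
    endloop
  endfacet
  facet normal -0.0161 0.9999 0.0000
    outer loop
      vertex 10.2 13.7 0.0
      vertex 4.0 13.6 16.0
      vertex 10.2 13.7 16.0
    endloop
  endfacet
  facet normal -0.7902 0.6128 0.0000
    outer loop
      vertex 4.0 13.6 0.0
      vertex 0.2 8.7 0.0
      vertex 0.2 8.7 16.0
    endloop
  endfacet
  facet normal -0.7902 0.6128 0.0000
    outer loop
      vertex 4.0 13.6 0.0
      vertex 0.2 8.7 16.0
      vertex 4.0 13.6 16.0
    endloop
  endfacet
  facet normal -0.9747 -0.2237 0.0000
    outer loop
      vertex 0.2 8.7 0.0
      vertex 1.6 2.6 0.0
      vertex 1.6 2.6 16.0
    endloop
  endfacet
  facet normal -0.9747 -0.2237 0.0000
    outer loop
      vertex 0.2 8.7 0.0
      vertex 1.6 2.6 16.0
      vertex 0.2 8.7 16.0
    endloop
  endfacet
  facet normal -0.4150 -0.9098 0.0000
    outer loop
      vertex 1.6 2.6 0.0
      vertex 7.3 0.0 0.0
      vertex 7.3 0.0 16.0
    endloop
  endfacet
  facet normal -0.4150 -0.9098 0.0000
    outer loop
      vertex 1.6 2.6 0.0
      vertex 7.3 0.0 16.0
      vertex 1.6 2.6 16.0
    endloop
  endfacet
  facet normal 0.4472 -0.8944 0.0000
    outer loop
      vertex 7.3 0.0 0.0
      vertex 12.9 2.8 0.0
      vertex 12.9 2.8 16.0
    endloop
  endfacet
  facet normal 0.4472 -0.8944 0.0000
    outer loop
      vertex 7.3 0.0 0.0
      vertex 12.9 2.8 16.0
      vertex 7.3 0.0 16.0
    endloop
  endfacet
  facet normal 0.9780 -0.2084 0.0000
    outer loop
      vertex 12.9 2.8 0.0
      vertex 14.2 8.9 0.0
      vertex 14.2 8.9 16.0
    endloop
  endfacet
  facet normal 0.9780 -0.2084 0.0000
    outer loop
      vertex 12.9 2.8 0.0
      vertex 14.2 8.9 16.0
      vertex 12.9 2.8 16.0
    endloop
  endfacet
endsolid part

The G0 Z moves step by Δz≈2.3 mm. Every layer's G1 loop is the same polygon, so the solid is a straight extrusion of it from z=0 to z≈16. Closing with flat bottom and top caps and triangulating gives 24 facets — a regular 7-sided prism (a cylinder approximated with 7 flat sides), circumscribed radius ≈ 7.2 mm, height ≈ 16 mm.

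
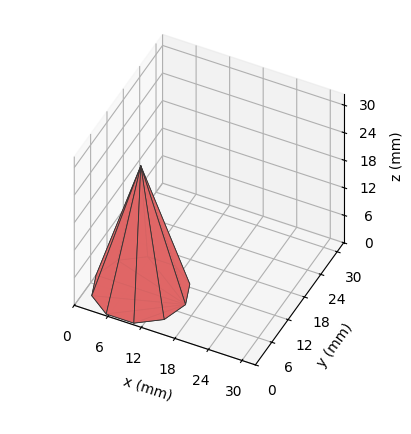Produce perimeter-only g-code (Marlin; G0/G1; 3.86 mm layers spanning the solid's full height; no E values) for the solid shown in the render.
Reading the render: the shape is a regular 10-sided pyramid, base circumscribed radius ≈ 8 mm, apex at z ≈ 27 mm (dimensions read to the nearest mm from the axis ticks). For the g-code, the solid's height is divided into equal slices at the stated Δz and each level perimeter traced with G1 moves after a G0 lift.

; perimeter-only toolpath
G21 ; units = mm
G90 ; absolute positioning
G28 ; home
; layer 1
G0 Z3.86
G0 X14.86 Y8.00
G1 X13.55 Y12.03
G1 X10.12 Y14.52
G1 X5.88 Y14.52
G1 X2.45 Y12.03
G1 X1.14 Y8.00
G1 X2.45 Y3.97
G1 X5.88 Y1.48
G1 X10.12 Y1.48
G1 X13.55 Y3.97
G1 X14.86 Y8.00
; layer 2
G0 Z7.71
G0 X13.71 Y8.00
G1 X12.62 Y11.36
G1 X9.76 Y13.44
G1 X6.24 Y13.44
G1 X3.38 Y11.36
G1 X2.29 Y8.00
G1 X3.38 Y4.64
G1 X6.24 Y2.56
G1 X9.76 Y2.56
G1 X12.62 Y4.64
G1 X13.71 Y8.00
; layer 3
G0 Z11.57
G0 X12.57 Y8.00
G1 X11.70 Y10.69
G1 X9.41 Y12.35
G1 X6.59 Y12.35
G1 X4.30 Y10.69
G1 X3.43 Y8.00
G1 X4.30 Y5.31
G1 X6.59 Y3.65
G1 X9.41 Y3.65
G1 X11.70 Y5.31
G1 X12.57 Y8.00
; layer 4
G0 Z15.43
G0 X11.43 Y8.00
G1 X10.77 Y10.01
G1 X9.06 Y11.26
G1 X6.94 Y11.26
G1 X5.23 Y10.01
G1 X4.57 Y8.00
G1 X5.23 Y5.99
G1 X6.94 Y4.74
G1 X9.06 Y4.74
G1 X10.77 Y5.99
G1 X11.43 Y8.00
; layer 5
G0 Z19.29
G0 X10.29 Y8.00
G1 X9.85 Y9.34
G1 X8.71 Y10.17
G1 X7.29 Y10.17
G1 X6.15 Y9.34
G1 X5.71 Y8.00
G1 X6.15 Y6.66
G1 X7.29 Y5.83
G1 X8.71 Y5.83
G1 X9.85 Y6.66
G1 X10.29 Y8.00
; layer 6
G0 Z23.14
G0 X9.14 Y8.00
G1 X8.92 Y8.67
G1 X8.35 Y9.09
G1 X7.65 Y9.09
G1 X7.08 Y8.67
G1 X6.86 Y8.00
G1 X7.08 Y7.33
G1 X7.65 Y6.91
G1 X8.35 Y6.91
G1 X8.92 Y7.33
G1 X9.14 Y8.00
M2 ; end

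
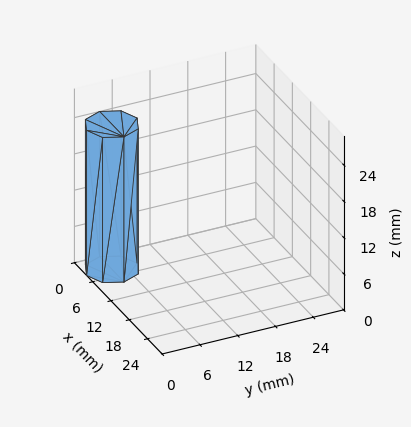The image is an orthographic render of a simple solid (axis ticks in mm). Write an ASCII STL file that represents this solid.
Reading the render: the shape is a regular 8-sided prism (a cylinder approximated with 8 flat sides), circumscribed radius ≈ 4 mm, height ≈ 24 mm (dimensions read to the nearest mm from the axis ticks). For the STL, each face is triangulated and given an outward normal.

solid part
  facet normal 0.0000 0.0000 -1.0000
    outer loop
      vertex 4.000 8.000 0.000
      vertex 6.828 6.828 0.000
      vertex 8.000 4.000 0.000
    endloop
  endfacet
  facet normal 0.0000 0.0000 -1.0000
    outer loop
      vertex 1.172 6.828 0.000
      vertex 4.000 8.000 0.000
      vertex 8.000 4.000 0.000
    endloop
  endfacet
  facet normal 0.0000 0.0000 -1.0000
    outer loop
      vertex 0.000 4.000 0.000
      vertex 1.172 6.828 0.000
      vertex 8.000 4.000 0.000
    endloop
  endfacet
  facet normal 0.0000 0.0000 -1.0000
    outer loop
      vertex 1.172 1.172 0.000
      vertex 0.000 4.000 0.000
      vertex 8.000 4.000 0.000
    endloop
  endfacet
  facet normal 0.0000 0.0000 -1.0000
    outer loop
      vertex 4.000 0.000 0.000
      vertex 1.172 1.172 0.000
      vertex 8.000 4.000 0.000
    endloop
  endfacet
  facet normal 0.0000 0.0000 -1.0000
    outer loop
      vertex 6.828 1.172 0.000
      vertex 4.000 0.000 0.000
      vertex 8.000 4.000 0.000
    endloop
  endfacet
  facet normal 0.0000 0.0000 1.0000
    outer loop
      vertex 8.000 4.000 24.000
      vertex 6.828 6.828 24.000
      vertex 4.000 8.000 24.000
    endloop
  endfacet
  facet normal 0.0000 0.0000 1.0000
    outer loop
      vertex 8.000 4.000 24.000
      vertex 4.000 8.000 24.000
      vertex 1.172 6.828 24.000
    endloop
  endfacet
  facet normal 0.0000 0.0000 1.0000
    outer loop
      vertex 8.000 4.000 24.000
      vertex 1.172 6.828 24.000
      vertex 0.000 4.000 24.000
    endloop
  endfacet
  facet normal 0.0000 0.0000 1.0000
    outer loop
      vertex 8.000 4.000 24.000
      vertex 0.000 4.000 24.000
      vertex 1.172 1.172 24.000
    endloop
  endfacet
  facet normal 0.0000 0.0000 1.0000
    outer loop
      vertex 8.000 4.000 24.000
      vertex 1.172 1.172 24.000
      vertex 4.000 0.000 24.000
    endloop
  endfacet
  facet normal 0.0000 0.0000 1.0000
    outer loop
      vertex 8.000 4.000 24.000
      vertex 4.000 0.000 24.000
      vertex 6.828 1.172 24.000
    endloop
  endfacet
  facet normal 0.9238 0.3829 0.0000
    outer loop
      vertex 8.000 4.000 0.000
      vertex 6.828 6.828 0.000
      vertex 6.828 6.828 24.000
    endloop
  endfacet
  facet normal 0.9238 0.3829 0.0000
    outer loop
      vertex 8.000 4.000 0.000
      vertex 6.828 6.828 24.000
      vertex 8.000 4.000 24.000
    endloop
  endfacet
  facet normal 0.3829 0.9238 0.0000
    outer loop
      vertex 6.828 6.828 0.000
      vertex 4.000 8.000 0.000
      vertex 4.000 8.000 24.000
    endloop
  endfacet
  facet normal 0.3829 0.9238 0.0000
    outer loop
      vertex 6.828 6.828 0.000
      vertex 4.000 8.000 24.000
      vertex 6.828 6.828 24.000
    endloop
  endfacet
  facet normal -0.3829 0.9238 0.0000
    outer loop
      vertex 4.000 8.000 0.000
      vertex 1.172 6.828 0.000
      vertex 1.172 6.828 24.000
    endloop
  endfacet
  facet normal -0.3829 0.9238 0.0000
    outer loop
      vertex 4.000 8.000 0.000
      vertex 1.172 6.828 24.000
      vertex 4.000 8.000 24.000
    endloop
  endfacet
  facet normal -0.9238 0.3829 0.0000
    outer loop
      vertex 1.172 6.828 0.000
      vertex 0.000 4.000 0.000
      vertex 0.000 4.000 24.000
    endloop
  endfacet
  facet normal -0.9238 0.3829 0.0000
    outer loop
      vertex 1.172 6.828 0.000
      vertex 0.000 4.000 24.000
      vertex 1.172 6.828 24.000
    endloop
  endfacet
  facet normal -0.9238 -0.3829 0.0000
    outer loop
      vertex 0.000 4.000 0.000
      vertex 1.172 1.172 0.000
      vertex 1.172 1.172 24.000
    endloop
  endfacet
  facet normal -0.9238 -0.3829 0.0000
    outer loop
      vertex 0.000 4.000 0.000
      vertex 1.172 1.172 24.000
      vertex 0.000 4.000 24.000
    endloop
  endfacet
  facet normal -0.3829 -0.9238 0.0000
    outer loop
      vertex 1.172 1.172 0.000
      vertex 4.000 0.000 0.000
      vertex 4.000 0.000 24.000
    endloop
  endfacet
  facet normal -0.3829 -0.9238 0.0000
    outer loop
      vertex 1.172 1.172 0.000
      vertex 4.000 0.000 24.000
      vertex 1.172 1.172 24.000
    endloop
  endfacet
  facet normal 0.3829 -0.9238 0.0000
    outer loop
      vertex 4.000 0.000 0.000
      vertex 6.828 1.172 0.000
      vertex 6.828 1.172 24.000
    endloop
  endfacet
  facet normal 0.3829 -0.9238 0.0000
    outer loop
      vertex 4.000 0.000 0.000
      vertex 6.828 1.172 24.000
      vertex 4.000 0.000 24.000
    endloop
  endfacet
  facet normal 0.9238 -0.3829 0.0000
    outer loop
      vertex 6.828 1.172 0.000
      vertex 8.000 4.000 0.000
      vertex 8.000 4.000 24.000
    endloop
  endfacet
  facet normal 0.9238 -0.3829 0.0000
    outer loop
      vertex 6.828 1.172 0.000
      vertex 8.000 4.000 24.000
      vertex 6.828 1.172 24.000
    endloop
  endfacet
endsolid part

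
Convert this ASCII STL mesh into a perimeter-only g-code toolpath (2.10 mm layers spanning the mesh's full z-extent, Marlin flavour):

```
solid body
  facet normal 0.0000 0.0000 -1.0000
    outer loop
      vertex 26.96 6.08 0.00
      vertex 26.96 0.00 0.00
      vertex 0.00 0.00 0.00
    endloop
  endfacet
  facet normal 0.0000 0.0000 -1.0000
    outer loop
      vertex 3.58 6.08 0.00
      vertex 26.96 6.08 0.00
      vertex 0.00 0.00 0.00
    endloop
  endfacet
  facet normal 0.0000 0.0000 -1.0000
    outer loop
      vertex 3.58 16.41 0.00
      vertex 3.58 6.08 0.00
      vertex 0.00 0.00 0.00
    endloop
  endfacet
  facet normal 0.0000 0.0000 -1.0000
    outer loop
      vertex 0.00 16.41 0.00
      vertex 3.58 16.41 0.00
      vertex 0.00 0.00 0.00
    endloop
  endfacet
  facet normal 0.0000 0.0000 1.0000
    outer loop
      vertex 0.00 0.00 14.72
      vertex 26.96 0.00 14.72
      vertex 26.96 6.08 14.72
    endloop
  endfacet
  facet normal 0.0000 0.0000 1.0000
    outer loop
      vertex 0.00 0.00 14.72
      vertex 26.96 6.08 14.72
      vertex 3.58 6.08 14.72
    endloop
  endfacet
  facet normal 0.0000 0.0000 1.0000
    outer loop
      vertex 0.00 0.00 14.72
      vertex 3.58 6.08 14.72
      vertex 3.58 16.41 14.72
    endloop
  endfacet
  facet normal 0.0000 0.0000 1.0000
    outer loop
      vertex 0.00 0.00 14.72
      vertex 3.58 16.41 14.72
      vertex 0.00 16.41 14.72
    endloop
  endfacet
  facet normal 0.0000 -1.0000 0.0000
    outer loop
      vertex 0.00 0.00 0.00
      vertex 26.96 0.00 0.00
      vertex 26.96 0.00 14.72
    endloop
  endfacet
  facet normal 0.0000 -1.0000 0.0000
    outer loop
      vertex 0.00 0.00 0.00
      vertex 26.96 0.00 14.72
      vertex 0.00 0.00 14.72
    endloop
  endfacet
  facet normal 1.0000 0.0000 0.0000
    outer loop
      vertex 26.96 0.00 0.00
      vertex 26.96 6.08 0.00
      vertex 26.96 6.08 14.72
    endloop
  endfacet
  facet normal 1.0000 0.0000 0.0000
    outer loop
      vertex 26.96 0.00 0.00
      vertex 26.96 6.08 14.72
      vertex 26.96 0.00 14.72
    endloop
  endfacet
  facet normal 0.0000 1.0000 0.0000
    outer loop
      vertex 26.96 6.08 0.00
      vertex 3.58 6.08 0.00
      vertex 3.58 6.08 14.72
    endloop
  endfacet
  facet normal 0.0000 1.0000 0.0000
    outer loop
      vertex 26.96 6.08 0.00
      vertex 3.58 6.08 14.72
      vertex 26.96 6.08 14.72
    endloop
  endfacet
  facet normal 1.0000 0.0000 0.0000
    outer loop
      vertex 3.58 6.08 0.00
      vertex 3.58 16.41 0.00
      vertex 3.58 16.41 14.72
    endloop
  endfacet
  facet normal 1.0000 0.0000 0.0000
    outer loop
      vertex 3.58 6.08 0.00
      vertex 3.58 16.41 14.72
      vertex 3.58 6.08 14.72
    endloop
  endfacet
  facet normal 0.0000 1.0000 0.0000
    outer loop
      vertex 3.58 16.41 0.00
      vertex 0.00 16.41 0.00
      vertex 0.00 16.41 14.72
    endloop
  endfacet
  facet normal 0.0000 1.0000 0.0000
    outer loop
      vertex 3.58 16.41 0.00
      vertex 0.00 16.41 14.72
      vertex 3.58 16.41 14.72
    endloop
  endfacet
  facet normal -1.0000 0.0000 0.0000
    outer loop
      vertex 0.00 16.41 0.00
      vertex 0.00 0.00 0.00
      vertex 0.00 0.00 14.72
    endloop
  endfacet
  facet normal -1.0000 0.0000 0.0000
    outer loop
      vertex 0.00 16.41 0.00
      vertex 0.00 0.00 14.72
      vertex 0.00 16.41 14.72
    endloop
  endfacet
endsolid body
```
; perimeter-only toolpath
G21 ; units = mm
G90 ; absolute positioning
G28 ; home
; layer 1
G0 Z2.10
G0 X0.00 Y0.00
G1 X26.96 Y0.00
G1 X26.96 Y6.08
G1 X3.58 Y6.08
G1 X3.58 Y16.41
G1 X0.00 Y16.41
G1 X0.00 Y0.00
; layer 2
G0 Z4.21
G0 X0.00 Y0.00
G1 X26.96 Y0.00
G1 X26.96 Y6.08
G1 X3.58 Y6.08
G1 X3.58 Y16.41
G1 X0.00 Y16.41
G1 X0.00 Y0.00
; layer 3
G0 Z6.31
G0 X0.00 Y0.00
G1 X26.96 Y0.00
G1 X26.96 Y6.08
G1 X3.58 Y6.08
G1 X3.58 Y16.41
G1 X0.00 Y16.41
G1 X0.00 Y0.00
; layer 4
G0 Z8.41
G0 X0.00 Y0.00
G1 X26.96 Y0.00
G1 X26.96 Y6.08
G1 X3.58 Y6.08
G1 X3.58 Y16.41
G1 X0.00 Y16.41
G1 X0.00 Y0.00
; layer 5
G0 Z10.51
G0 X0.00 Y0.00
G1 X26.96 Y0.00
G1 X26.96 Y6.08
G1 X3.58 Y6.08
G1 X3.58 Y16.41
G1 X0.00 Y16.41
G1 X0.00 Y0.00
; layer 6
G0 Z12.62
G0 X0.00 Y0.00
G1 X26.96 Y0.00
G1 X26.96 Y6.08
G1 X3.58 Y6.08
G1 X3.58 Y16.41
G1 X0.00 Y16.41
G1 X0.00 Y0.00
; layer 7
G0 Z14.72
G0 X0.00 Y0.00
G1 X26.96 Y0.00
G1 X26.96 Y6.08
G1 X3.58 Y6.08
G1 X3.58 Y16.41
G1 X0.00 Y16.41
G1 X0.00 Y0.00
M2 ; end

The solid is an L-shaped prism: outer 27 × 16.4 mm, arm thicknesses ≈ 6.08 mm (horizontal) and 3.58 mm (vertical), extruded 14.7 mm in z. Slicing at Δz = 2.10 mm — 7 equal slices spanning the solid's height, so layer i sits at z = i·h/7 — gives 7 non-empty perimeters. Each is a 6-segment closed polygon; G0 lifts to the layer z and rapids to the start vertex, then G1 traces the edges.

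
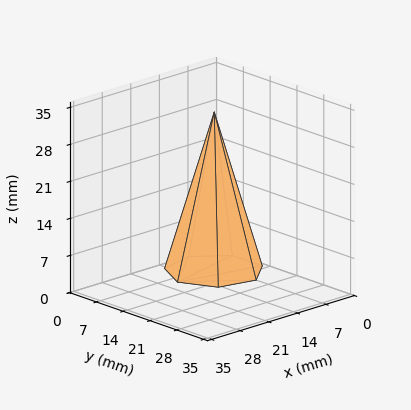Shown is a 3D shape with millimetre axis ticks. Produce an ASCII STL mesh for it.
Reading the render: the shape is a regular 7-sided pyramid, base circumscribed radius ≈ 9 mm, apex at z ≈ 30 mm (dimensions read to the nearest mm from the axis ticks). For the STL, each face is triangulated and given an outward normal.

solid part
  facet normal 0.0000 0.0000 -1.0000
    outer loop
      vertex 7.0 17.8 0.0
      vertex 14.6 16.0 0.0
      vertex 18.0 9.0 0.0
    endloop
  endfacet
  facet normal 0.0000 0.0000 -1.0000
    outer loop
      vertex 0.9 12.9 0.0
      vertex 7.0 17.8 0.0
      vertex 18.0 9.0 0.0
    endloop
  endfacet
  facet normal 0.0000 0.0000 -1.0000
    outer loop
      vertex 0.9 5.1 0.0
      vertex 0.9 12.9 0.0
      vertex 18.0 9.0 0.0
    endloop
  endfacet
  facet normal 0.0000 0.0000 -1.0000
    outer loop
      vertex 7.0 0.2 0.0
      vertex 0.9 5.1 0.0
      vertex 18.0 9.0 0.0
    endloop
  endfacet
  facet normal 0.0000 0.0000 -1.0000
    outer loop
      vertex 14.6 2.0 0.0
      vertex 7.0 0.2 0.0
      vertex 18.0 9.0 0.0
    endloop
  endfacet
  facet normal 0.8684 0.4218 0.2605
    outer loop
      vertex 18.0 9.0 0.0
      vertex 14.6 16.0 0.0
      vertex 9.0 9.0 30.0
    endloop
  endfacet
  facet normal 0.2225 0.9394 0.2607
    outer loop
      vertex 14.6 16.0 0.0
      vertex 7.0 17.8 0.0
      vertex 9.0 9.0 30.0
    endloop
  endfacet
  facet normal -0.6045 0.7526 0.2611
    outer loop
      vertex 7.0 17.8 0.0
      vertex 0.9 12.9 0.0
      vertex 9.0 9.0 30.0
    endloop
  endfacet
  facet normal -0.9654 0.0000 0.2607
    outer loop
      vertex 0.9 12.9 0.0
      vertex 0.9 5.1 0.0
      vertex 9.0 9.0 30.0
    endloop
  endfacet
  facet normal -0.6045 -0.7526 0.2611
    outer loop
      vertex 0.9 5.1 0.0
      vertex 7.0 0.2 0.0
      vertex 9.0 9.0 30.0
    endloop
  endfacet
  facet normal 0.2225 -0.9394 0.2607
    outer loop
      vertex 7.0 0.2 0.0
      vertex 14.6 2.0 0.0
      vertex 9.0 9.0 30.0
    endloop
  endfacet
  facet normal 0.8684 -0.4218 0.2605
    outer loop
      vertex 14.6 2.0 0.0
      vertex 18.0 9.0 0.0
      vertex 9.0 9.0 30.0
    endloop
  endfacet
endsolid part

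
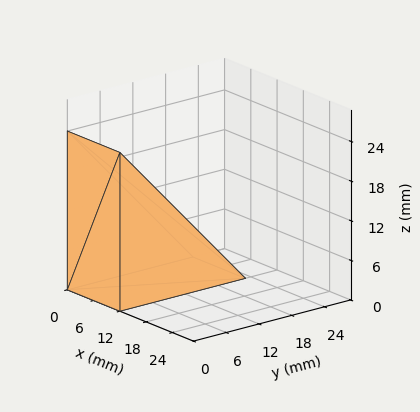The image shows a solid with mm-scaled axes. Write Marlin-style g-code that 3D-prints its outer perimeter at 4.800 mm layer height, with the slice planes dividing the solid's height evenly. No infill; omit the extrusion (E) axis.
Reading the render: the shape is a wedge (ramp): 12 × 23 mm base, rising to 24 mm along the y=0 edge and sloping linearly to z=0 at y=23 (dimensions read to the nearest mm from the axis ticks). For the g-code, the solid's height is divided into equal slices at the stated Δz and each level perimeter traced with G1 moves after a G0 lift.

; perimeter-only toolpath
G21 ; units = mm
G90 ; absolute positioning
G28 ; home
; layer 1
G0 Z4.800
G0 X0.000 Y0.000
G1 X12.000 Y0.000
G1 X12.000 Y18.400
G1 X0.000 Y18.400
G1 X0.000 Y0.000
; layer 2
G0 Z9.600
G0 X0.000 Y0.000
G1 X12.000 Y0.000
G1 X12.000 Y13.800
G1 X0.000 Y13.800
G1 X0.000 Y0.000
; layer 3
G0 Z14.400
G0 X0.000 Y0.000
G1 X12.000 Y0.000
G1 X12.000 Y9.200
G1 X0.000 Y9.200
G1 X0.000 Y0.000
; layer 4
G0 Z19.200
G0 X0.000 Y0.000
G1 X12.000 Y0.000
G1 X12.000 Y4.600
G1 X0.000 Y4.600
G1 X0.000 Y0.000
M2 ; end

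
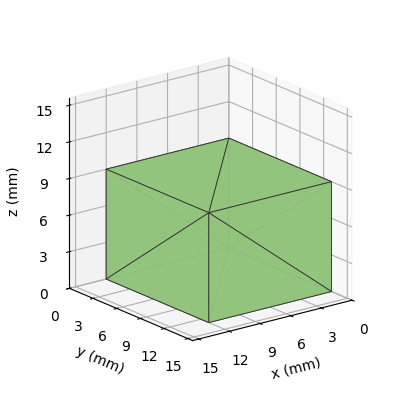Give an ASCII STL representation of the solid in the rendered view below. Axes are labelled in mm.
Reading the render: the shape is a rectangular box, roughly 12 × 13 mm footprint and 9 mm tall (dimensions read to the nearest mm from the axis ticks). For the STL, each face is triangulated and given an outward normal.

solid part
  facet normal 0.0000 0.0000 -1.0000
    outer loop
      vertex 12.000 13.000 0.000
      vertex 12.000 0.000 0.000
      vertex 0.000 0.000 0.000
    endloop
  endfacet
  facet normal 0.0000 0.0000 -1.0000
    outer loop
      vertex 0.000 13.000 0.000
      vertex 12.000 13.000 0.000
      vertex 0.000 0.000 0.000
    endloop
  endfacet
  facet normal 0.0000 0.0000 1.0000
    outer loop
      vertex 0.000 0.000 9.000
      vertex 12.000 0.000 9.000
      vertex 12.000 13.000 9.000
    endloop
  endfacet
  facet normal 0.0000 0.0000 1.0000
    outer loop
      vertex 0.000 0.000 9.000
      vertex 12.000 13.000 9.000
      vertex 0.000 13.000 9.000
    endloop
  endfacet
  facet normal 0.0000 -1.0000 0.0000
    outer loop
      vertex 0.000 0.000 0.000
      vertex 12.000 0.000 0.000
      vertex 12.000 0.000 9.000
    endloop
  endfacet
  facet normal 0.0000 -1.0000 0.0000
    outer loop
      vertex 0.000 0.000 0.000
      vertex 12.000 0.000 9.000
      vertex 0.000 0.000 9.000
    endloop
  endfacet
  facet normal 0.0000 1.0000 0.0000
    outer loop
      vertex 12.000 13.000 9.000
      vertex 12.000 13.000 0.000
      vertex 0.000 13.000 0.000
    endloop
  endfacet
  facet normal 0.0000 1.0000 0.0000
    outer loop
      vertex 0.000 13.000 9.000
      vertex 12.000 13.000 9.000
      vertex 0.000 13.000 0.000
    endloop
  endfacet
  facet normal -1.0000 0.0000 0.0000
    outer loop
      vertex 0.000 13.000 9.000
      vertex 0.000 13.000 0.000
      vertex 0.000 0.000 0.000
    endloop
  endfacet
  facet normal -1.0000 0.0000 0.0000
    outer loop
      vertex 0.000 0.000 9.000
      vertex 0.000 13.000 9.000
      vertex 0.000 0.000 0.000
    endloop
  endfacet
  facet normal 1.0000 0.0000 0.0000
    outer loop
      vertex 12.000 0.000 0.000
      vertex 12.000 13.000 0.000
      vertex 12.000 13.000 9.000
    endloop
  endfacet
  facet normal 1.0000 0.0000 0.0000
    outer loop
      vertex 12.000 0.000 0.000
      vertex 12.000 13.000 9.000
      vertex 12.000 0.000 9.000
    endloop
  endfacet
endsolid part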